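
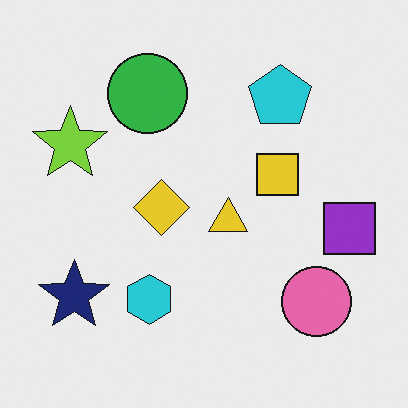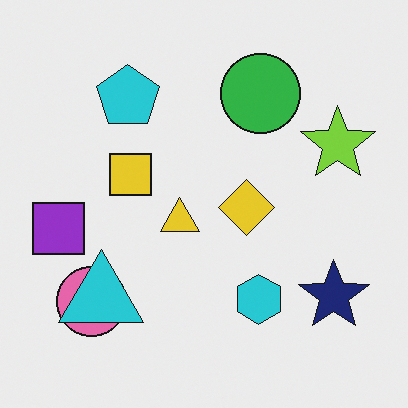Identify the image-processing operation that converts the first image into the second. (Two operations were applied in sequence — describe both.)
This is the original image flipped horizontally (left ↔ right), then overlaid with an additional cyan triangle.

The purple square is in the right of the first image and the left of the second — shapes on opposite sides of the vertical midline have swapped in a mirror flip. A cyan triangle appears in the second image that is absent from the first.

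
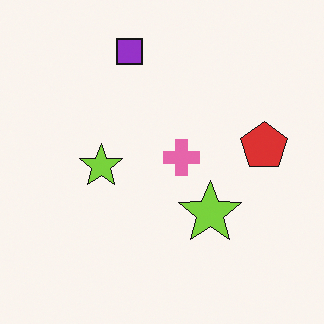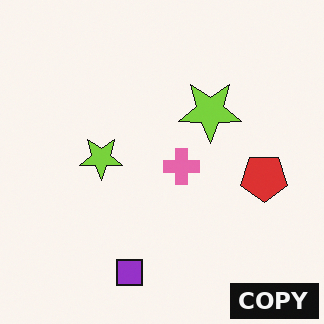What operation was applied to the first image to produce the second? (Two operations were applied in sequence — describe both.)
The transformation is: flipped vertically (top ↔ bottom), then watermarked with the text "COPY" in the lower-right corner.

The purple square is in the top of the first image and the bottom of the second — shapes on opposite sides of the horizontal midline have swapped in a mirror flip. A dark label reading "COPY" appears in the lower-right corner.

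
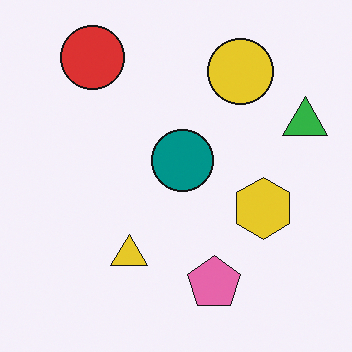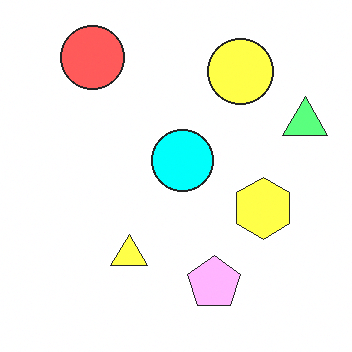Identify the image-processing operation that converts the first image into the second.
Substantially brightened.

Every pixel — background and shapes alike — is uniformly brightened.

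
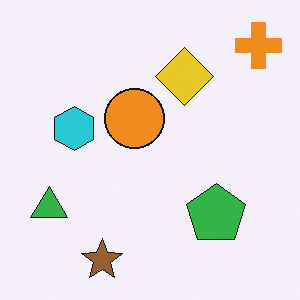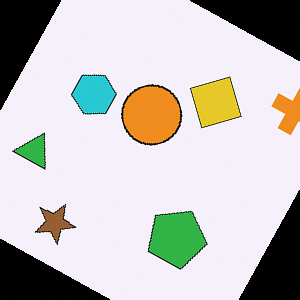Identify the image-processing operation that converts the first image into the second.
The image was rotated clockwise by a clearly visible amount.

Every shape is tilted by the same angle and the image corners show triangular fill wedges — a whole-image rotation by a non-right angle.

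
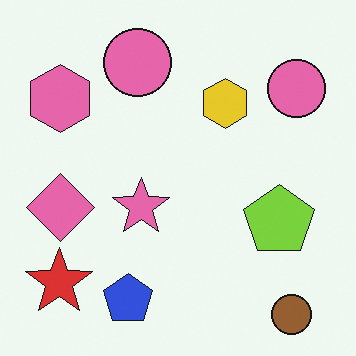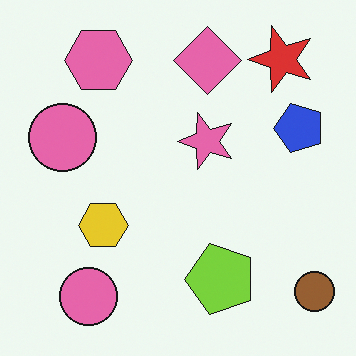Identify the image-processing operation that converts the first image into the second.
The second image is the first transposed (reflected across the top-left ↔ bottom-right diagonal).

Shapes have swapped their row and column positions — what was in the top-right is now in the bottom-left — a diagonal reflection.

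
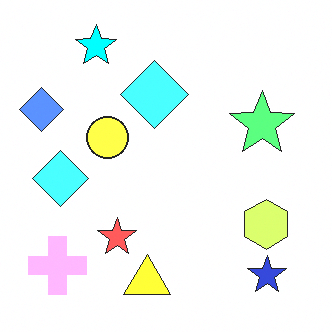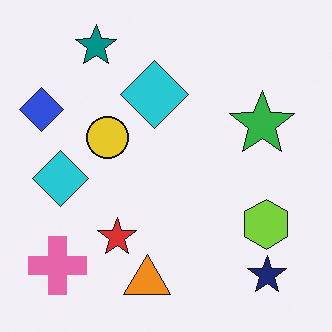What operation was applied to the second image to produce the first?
Noticeably brightened.

Every pixel — background and shapes alike — is uniformly brightened.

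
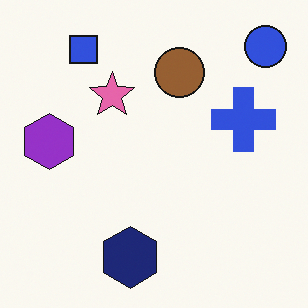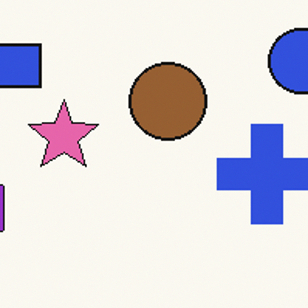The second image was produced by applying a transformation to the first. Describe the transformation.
Cropped slightly and scaled back up.

The visible shapes are larger and the field of view is narrower; shapes near the original edges may be partly or wholly outside the frame — a crop-and-rescale.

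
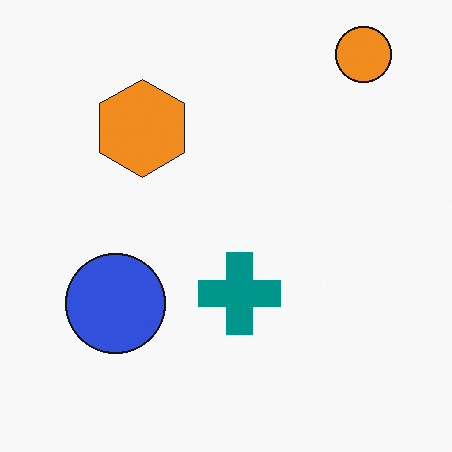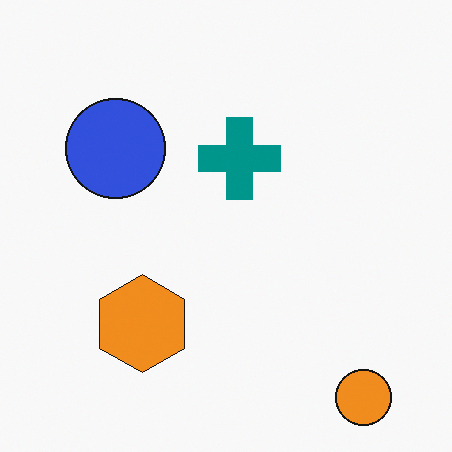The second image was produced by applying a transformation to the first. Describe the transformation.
The image was flipped vertically (top ↔ bottom).

The orange circle is in the top-right of the first image and the bottom-right of the second — shapes on opposite sides of the horizontal midline have swapped in a mirror flip.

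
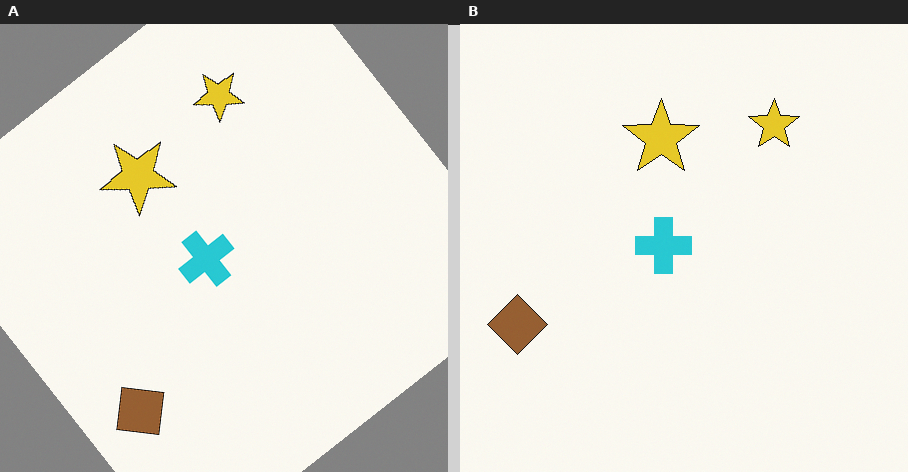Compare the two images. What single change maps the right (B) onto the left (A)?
It was rotated counter-clockwise by a large amount — several tens of degrees.

Every shape is tilted by the same angle and the image corners show triangular fill wedges — a whole-image rotation by a non-right angle.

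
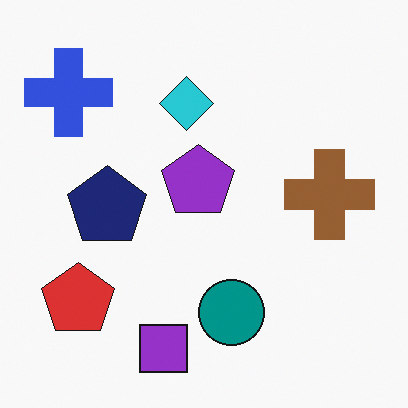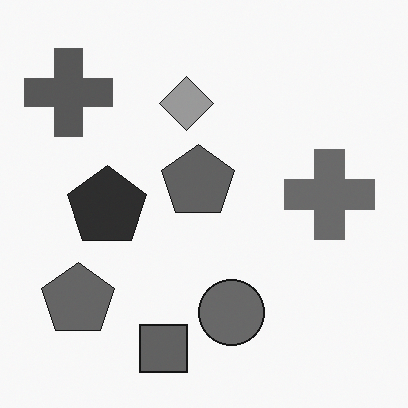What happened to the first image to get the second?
It was converted to grayscale.

All color is removed — every shape is now a shade of grey.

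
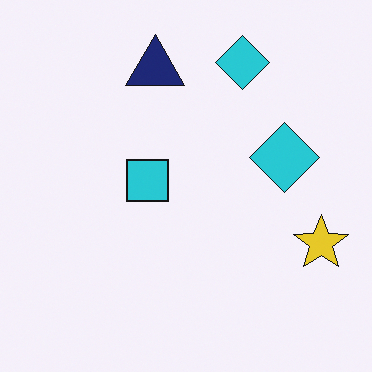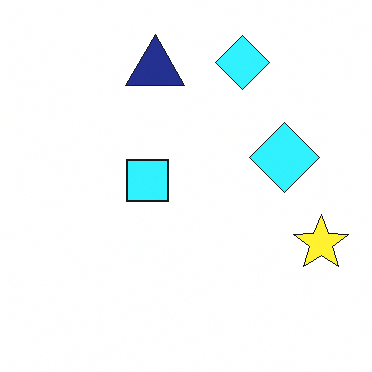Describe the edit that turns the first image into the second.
The second image is the first slightly brightened.

Every pixel — background and shapes alike — is uniformly brightened.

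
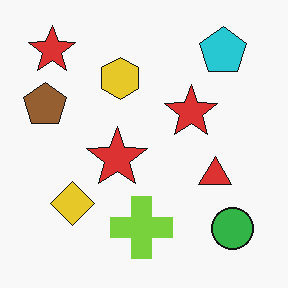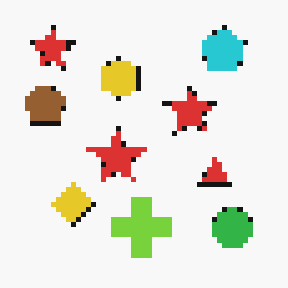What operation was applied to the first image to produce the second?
The transformation is: lightly pixelated (a mild mosaic effect).

Shapes are reduced to large square blocks; fine edges and outlines are lost — a downscale-then-upscale (mosaic) effect.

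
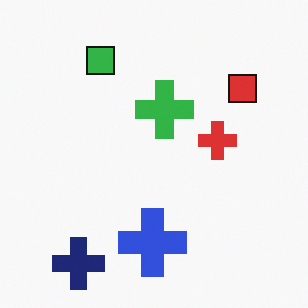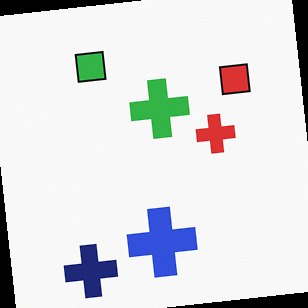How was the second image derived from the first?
The second image is the first rotated counter-clockwise by a slight angle.

Every shape is tilted by the same angle and the image corners show triangular fill wedges — a whole-image rotation by a non-right angle.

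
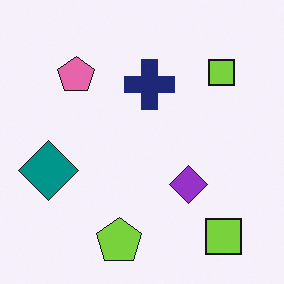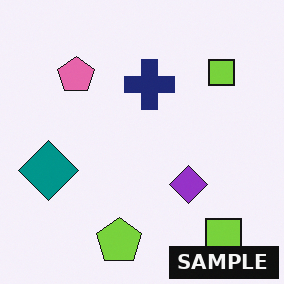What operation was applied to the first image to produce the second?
The image was watermarked with the text "SAMPLE" in the lower-right corner.

A dark label reading "SAMPLE" appears in the lower-right corner.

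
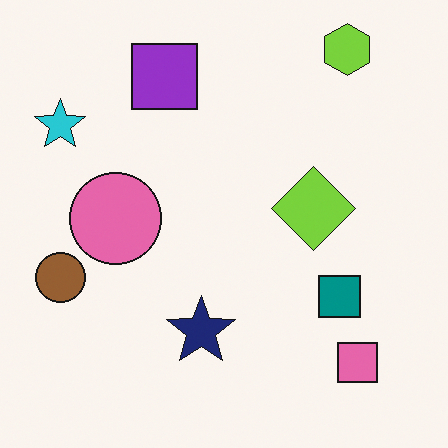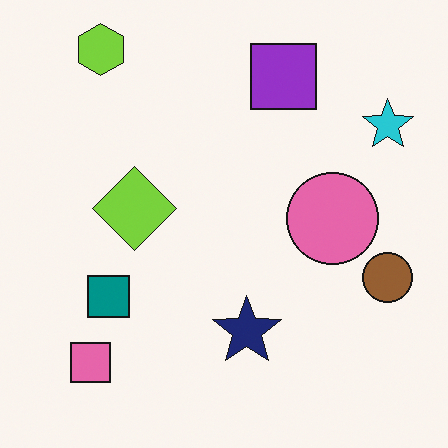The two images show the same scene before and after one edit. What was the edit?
This is the original image flipped horizontally (left ↔ right).

The brown circle is in the left of the first image and the right of the second — shapes on opposite sides of the vertical midline have swapped in a mirror flip.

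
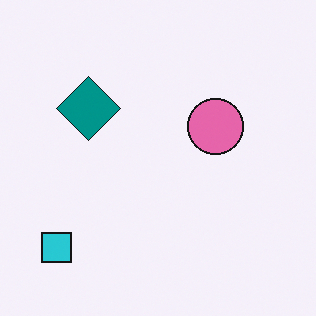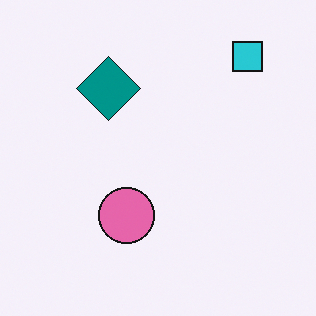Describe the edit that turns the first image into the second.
It was transposed (reflected across the top-left ↔ bottom-right diagonal).

Shapes have swapped their row and column positions — what was in the top-right is now in the bottom-left — a diagonal reflection.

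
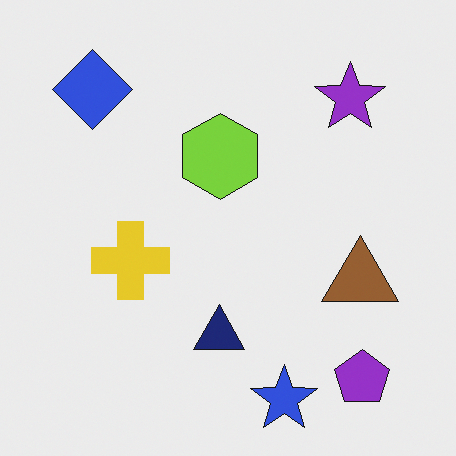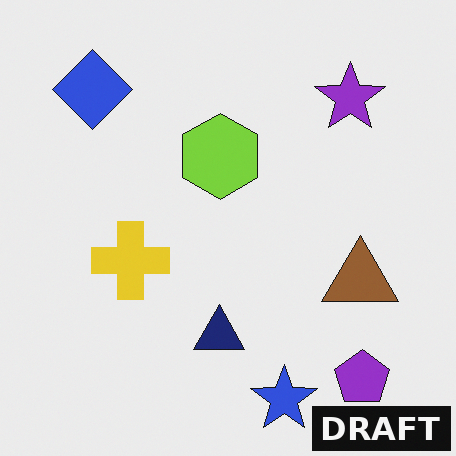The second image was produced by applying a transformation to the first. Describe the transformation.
The image was watermarked with the text "DRAFT" in the lower-right corner.

A dark label reading "DRAFT" appears in the lower-right corner.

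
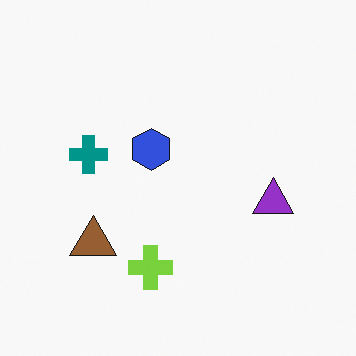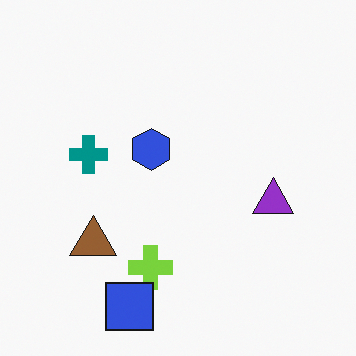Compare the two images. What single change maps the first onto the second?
Overlaid with an additional blue square.

A blue square appears in the second image that is absent from the first.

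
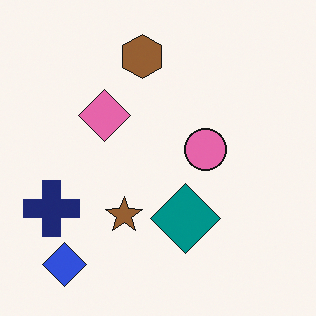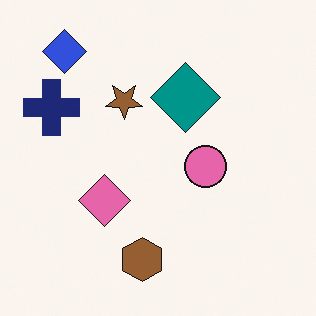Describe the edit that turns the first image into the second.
Flipped vertically (top ↔ bottom).

The blue diamond is in the bottom-left of the first image and the top-left of the second — shapes on opposite sides of the horizontal midline have swapped in a mirror flip.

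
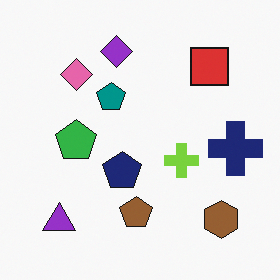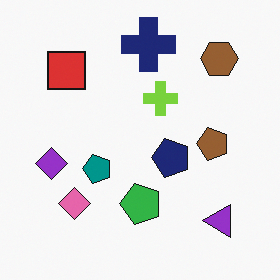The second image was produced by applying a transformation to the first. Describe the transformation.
The transformation is: rotated 90° counter-clockwise.

The purple triangle sits in the bottom-left of the first image and the bottom-right of the second — consistent with a whole-image 90° counter-clockwise rotation.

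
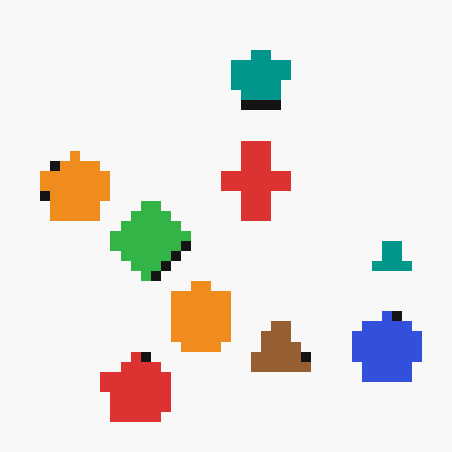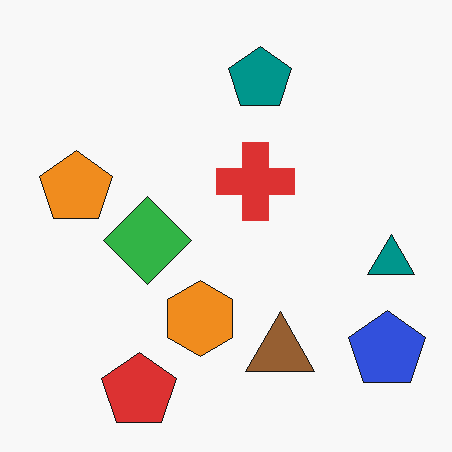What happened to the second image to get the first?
The transformation is: coarsely pixelated.

Shapes are reduced to large square blocks; fine edges and outlines are lost — a downscale-then-upscale (mosaic) effect.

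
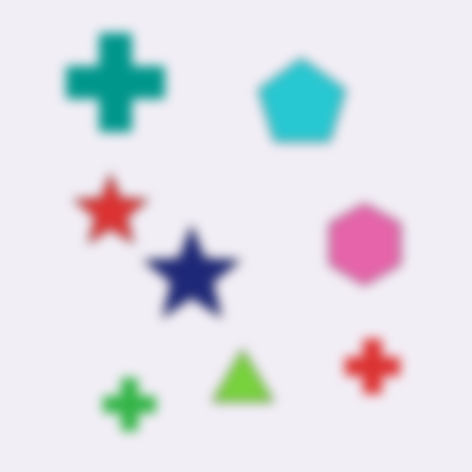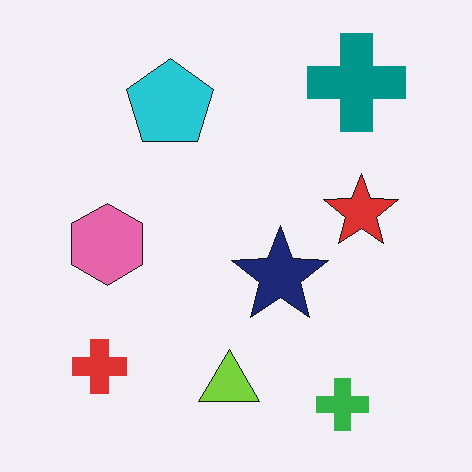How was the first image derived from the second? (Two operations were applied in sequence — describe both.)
The image was flipped horizontally (left ↔ right), then strongly gaussian-blurred.

The red cross is in the bottom-left of the second image and the bottom-right of the first — shapes on opposite sides of the vertical midline have swapped in a mirror flip. Shape edges and outlines are uniformly softened across the whole image.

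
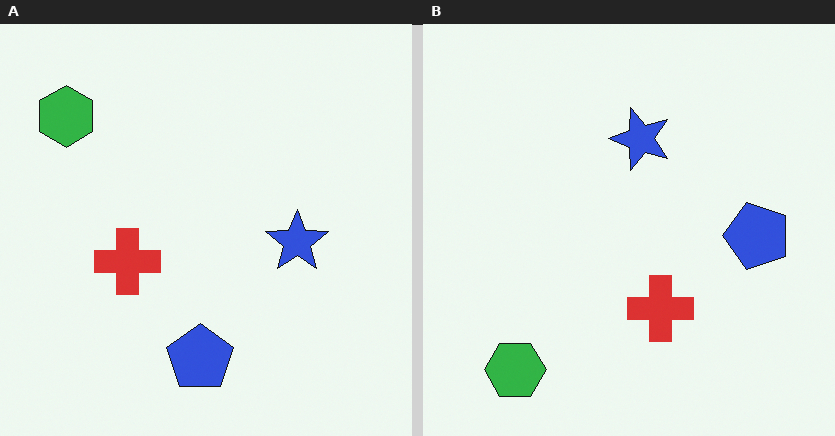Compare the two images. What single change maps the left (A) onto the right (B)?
It was rotated 90° counter-clockwise.

The green hexagon sits in the top-left of the left (A) image and the bottom-left of the right (B) — consistent with a whole-image 90° counter-clockwise rotation.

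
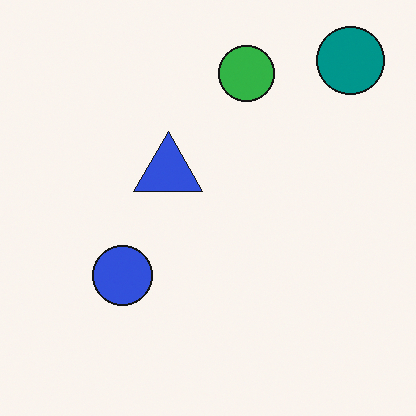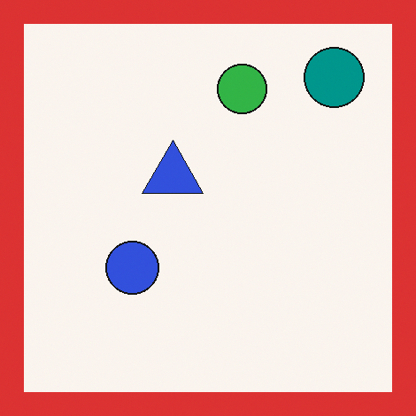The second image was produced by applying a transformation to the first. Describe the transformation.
The transformation is: framed with a red border.

A solid red frame runs around the edge of the second image, with the content slightly shrunk inside it.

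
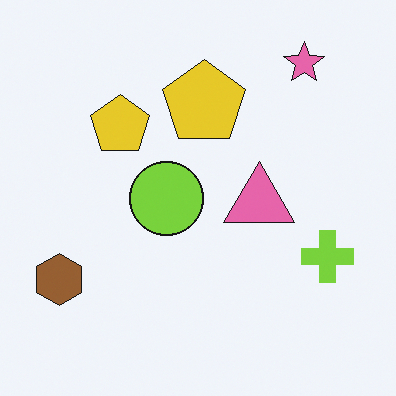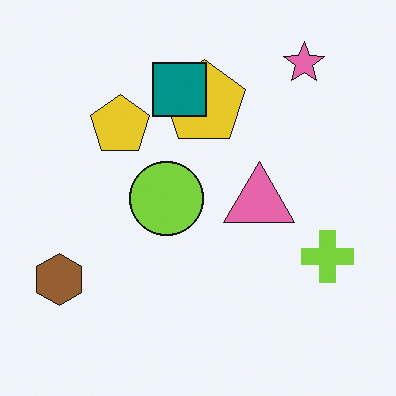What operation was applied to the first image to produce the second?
The transformation is: overlaid with an additional teal square.

A teal square appears in the second image that is absent from the first.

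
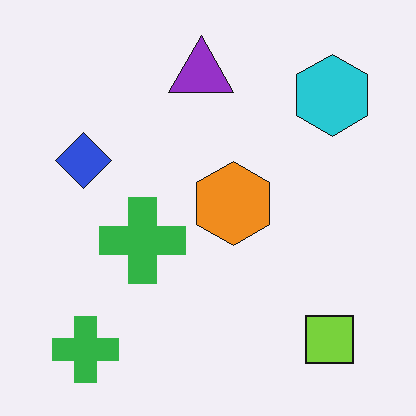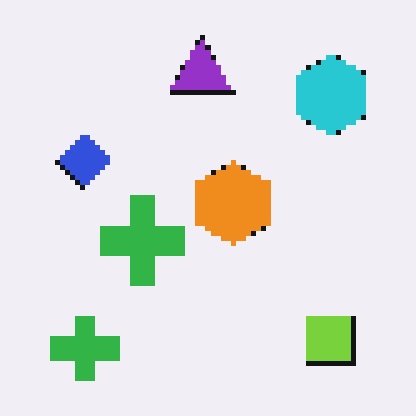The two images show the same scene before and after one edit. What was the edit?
The image was mildly pixelated.

Shapes are reduced to large square blocks; fine edges and outlines are lost — a downscale-then-upscale (mosaic) effect.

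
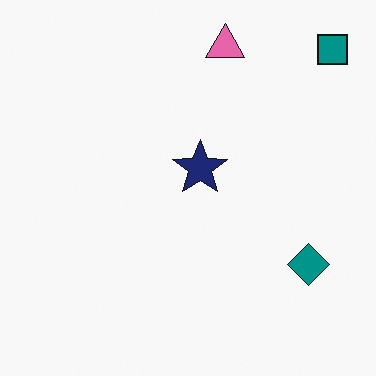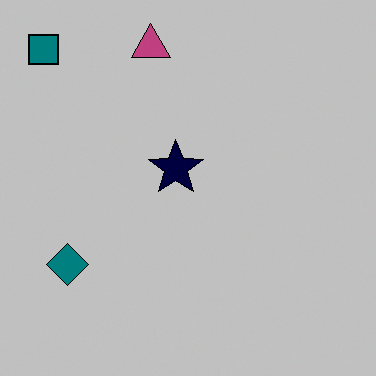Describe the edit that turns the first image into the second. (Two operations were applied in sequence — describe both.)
The transformation is: heavily posterized to just a handful of flat colors, then flipped horizontally (left ↔ right).

Each flat color has snapped to a coarser quantized level — most visibly, the near-white background has dropped to a flat grey. The teal square is in the top-right of the first image and the top-left of the second — shapes on opposite sides of the vertical midline have swapped in a mirror flip.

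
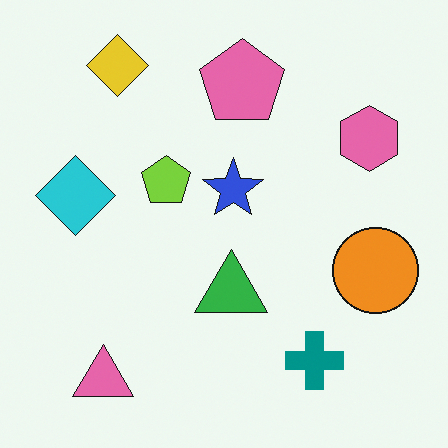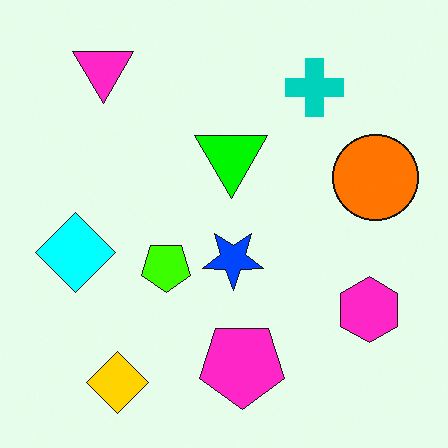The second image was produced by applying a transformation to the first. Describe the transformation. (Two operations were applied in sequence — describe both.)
Heavily oversaturated, then flipped vertically (top ↔ bottom).

All colors are more vivid — a global saturation change. The yellow diamond is in the top-left of the first image and the bottom-left of the second — shapes on opposite sides of the horizontal midline have swapped in a mirror flip.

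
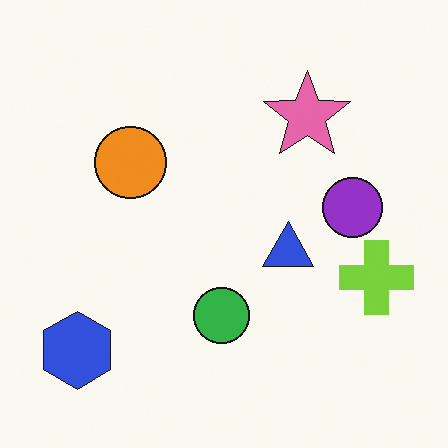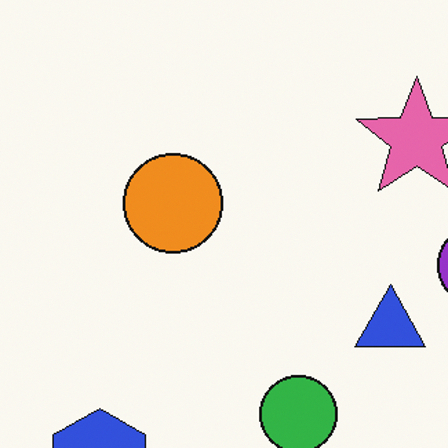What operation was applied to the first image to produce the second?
It was cropped to a modestly smaller region and rescaled.

The visible shapes are larger and the field of view is narrower; shapes near the original edges may be partly or wholly outside the frame — a crop-and-rescale.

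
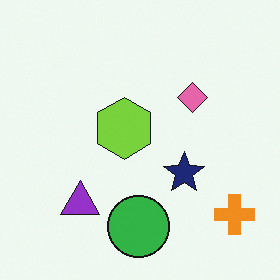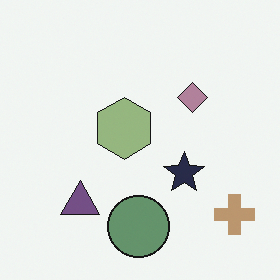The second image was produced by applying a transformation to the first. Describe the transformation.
Heavily desaturated.

All colors are more muted and greyish — a global saturation change.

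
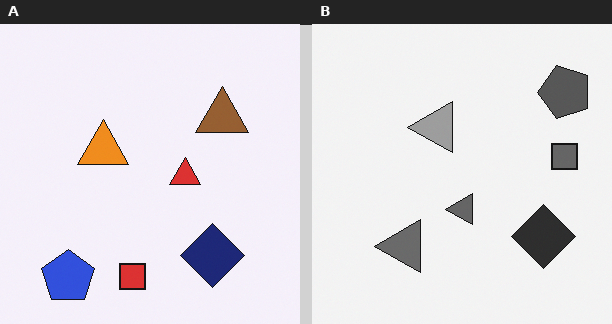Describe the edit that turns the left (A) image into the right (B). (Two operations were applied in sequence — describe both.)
The right (B) image is the left (A) transposed (reflected across the top-left ↔ bottom-right diagonal), then converted to grayscale.

Shapes have swapped their row and column positions — what was in the top-right is now in the bottom-left — a diagonal reflection. All color is removed — every shape is now a shade of grey.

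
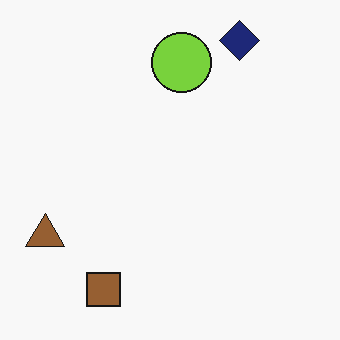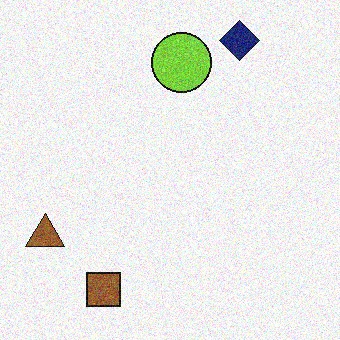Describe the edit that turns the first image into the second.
Degraded with moderate additive noise.

Random speckle covers the whole image, including the flat background.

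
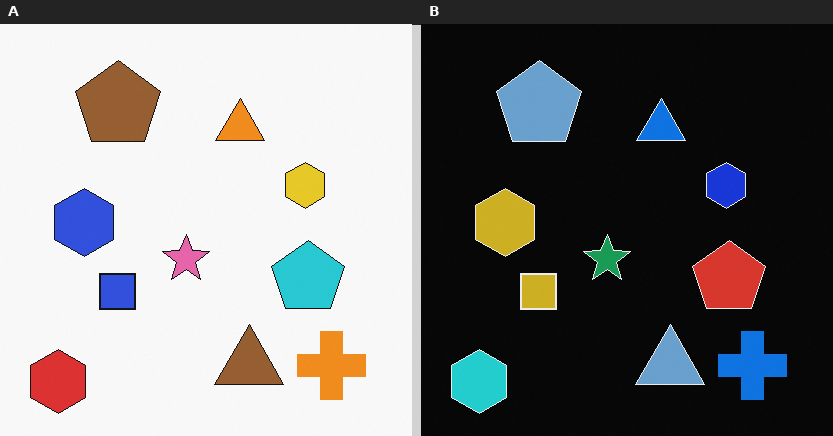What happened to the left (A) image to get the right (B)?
The transformation is: color-inverted (negative).

The light background has become dark and every shape's color is its complement — a photographic negative.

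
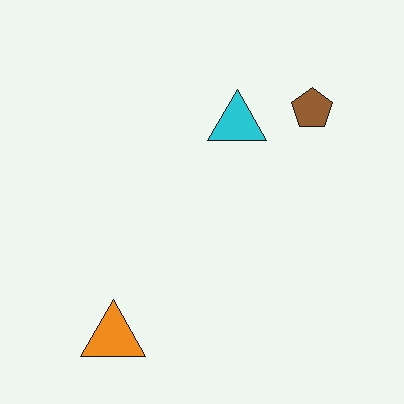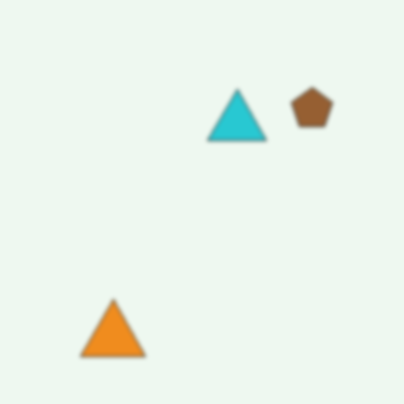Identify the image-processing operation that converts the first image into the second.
The second image is the first given a subtle gaussian blur.

Shape edges and outlines are uniformly softened across the whole image.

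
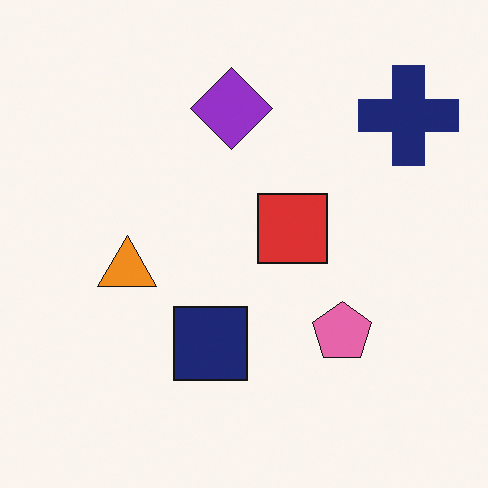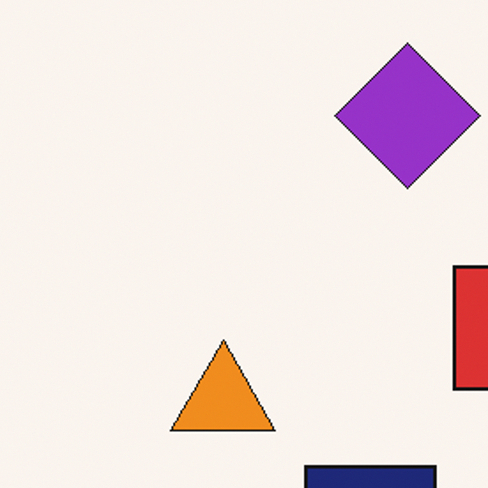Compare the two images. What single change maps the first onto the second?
The image was cropped tightly and scaled back up.

The visible shapes are larger and the field of view is narrower; shapes near the original edges may be partly or wholly outside the frame — a crop-and-rescale.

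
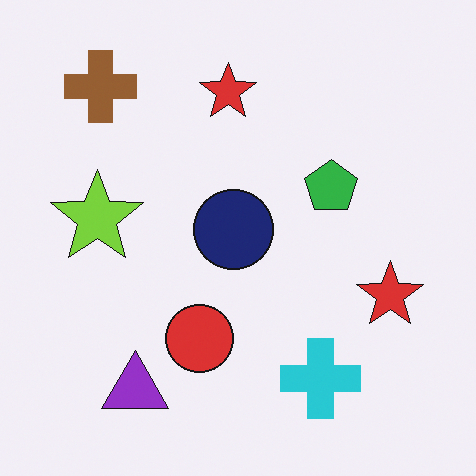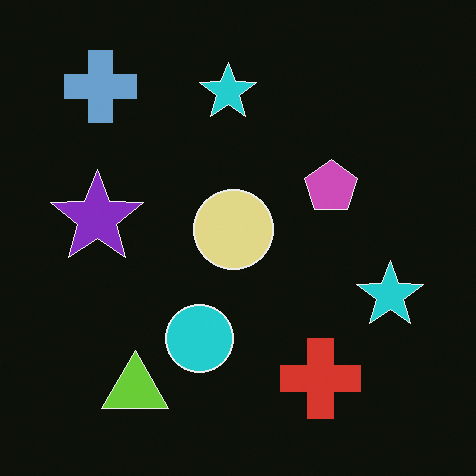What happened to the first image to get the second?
The image was color-inverted (negative).

The light background has become dark and every shape's color is its complement — a photographic negative.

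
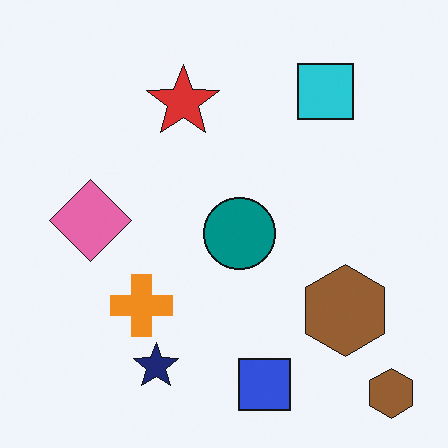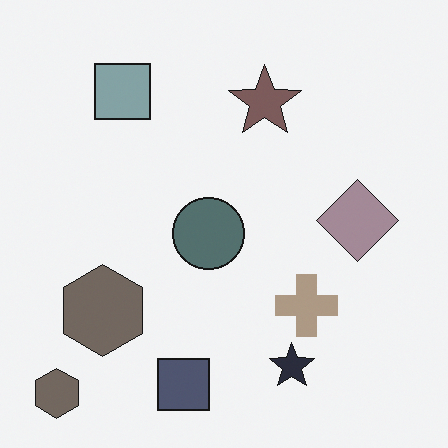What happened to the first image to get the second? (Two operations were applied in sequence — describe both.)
This is the original image flipped horizontally (left ↔ right), then heavily desaturated.

The pink diamond is in the left of the first image and the right of the second — shapes on opposite sides of the vertical midline have swapped in a mirror flip. All colors are more muted and greyish — a global saturation change.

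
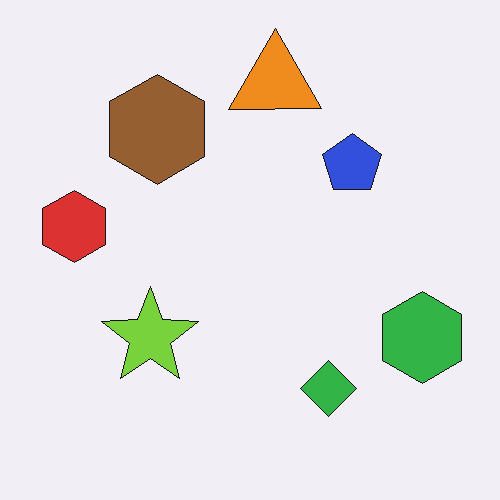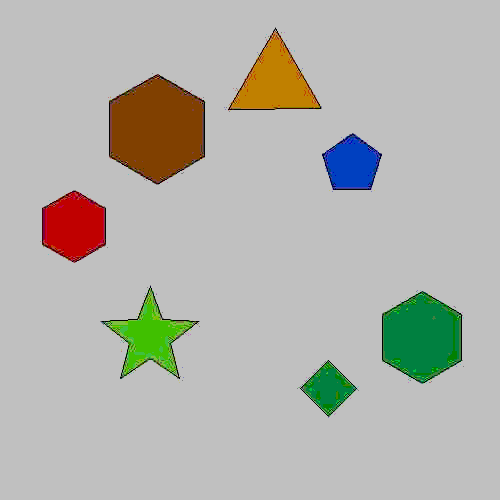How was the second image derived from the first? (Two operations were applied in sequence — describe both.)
The transformation is: degraded with heavy JPEG compression, then aggressively posterized.

Blocky 8×8 compression artifacts appear around shape edges and the flat background shows ringing — characteristic JPEG degradation. Each flat color has snapped to a coarser quantized level — most visibly, the near-white background has dropped to a flat grey.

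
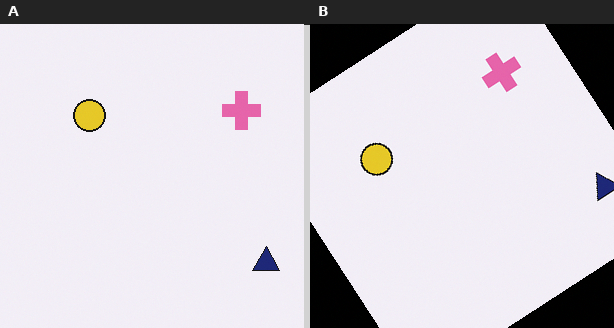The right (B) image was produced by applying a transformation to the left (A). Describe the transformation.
This is the original image rotated counter-clockwise by a large amount — several tens of degrees.

Every shape is tilted by the same angle and the image corners show triangular fill wedges — a whole-image rotation by a non-right angle.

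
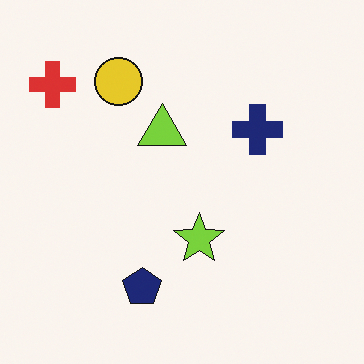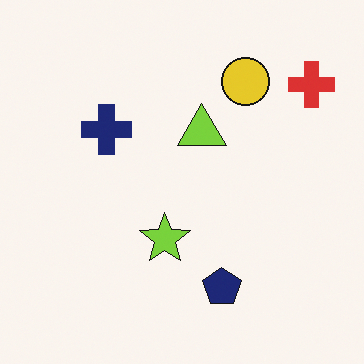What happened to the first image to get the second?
Flipped horizontally (left ↔ right).

The red cross is in the top-left of the first image and the top-right of the second — shapes on opposite sides of the vertical midline have swapped in a mirror flip.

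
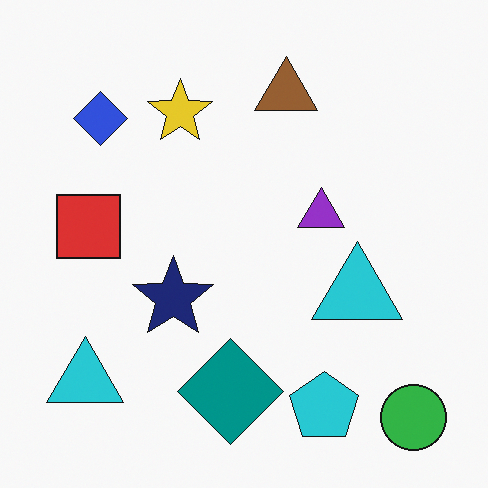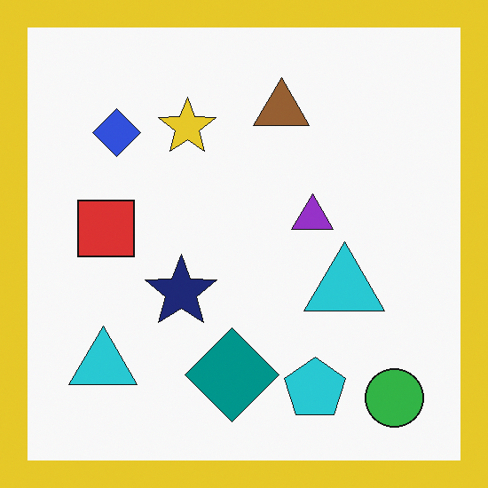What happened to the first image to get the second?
The second image is the first framed with a yellow border.

A solid yellow frame runs around the edge of the second image, with the content slightly shrunk inside it.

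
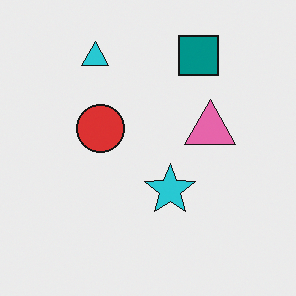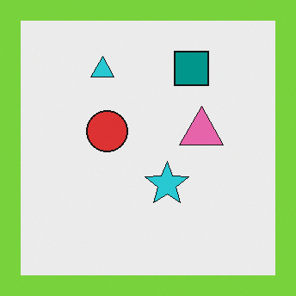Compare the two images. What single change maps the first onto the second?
It was framed with a lime border.

A solid lime frame runs around the edge of the second image, with the content slightly shrunk inside it.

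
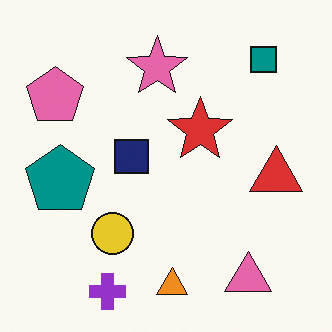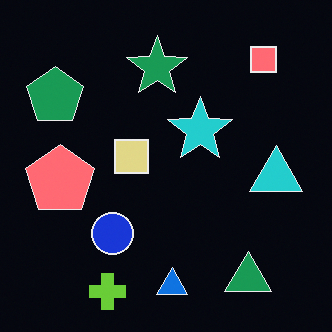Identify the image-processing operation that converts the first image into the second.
It was color-inverted (negative).

The light background has become dark and every shape's color is its complement — a photographic negative.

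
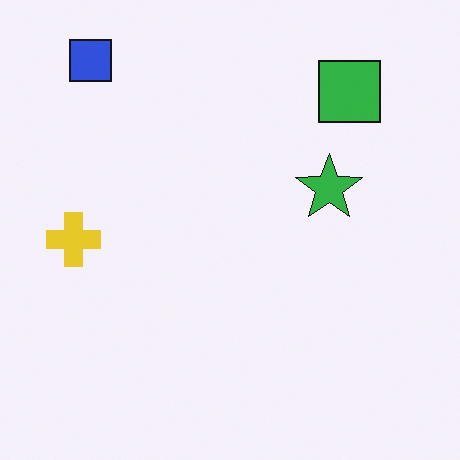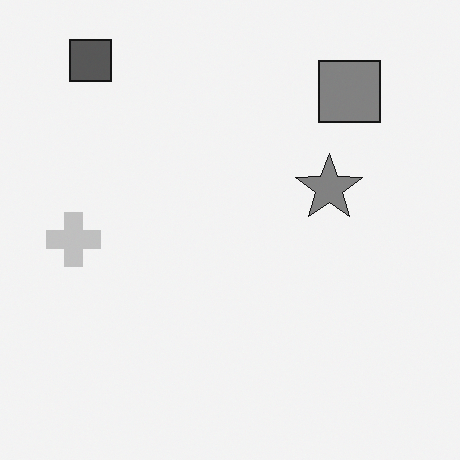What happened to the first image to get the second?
The transformation is: converted to grayscale.

All color is removed — every shape is now a shade of grey.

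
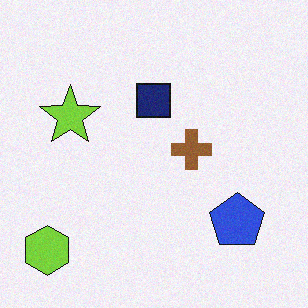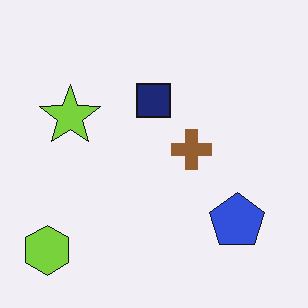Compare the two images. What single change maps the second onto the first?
The transformation is: degraded with subtle gaussian noise.

Random speckle covers the whole image, including the flat background.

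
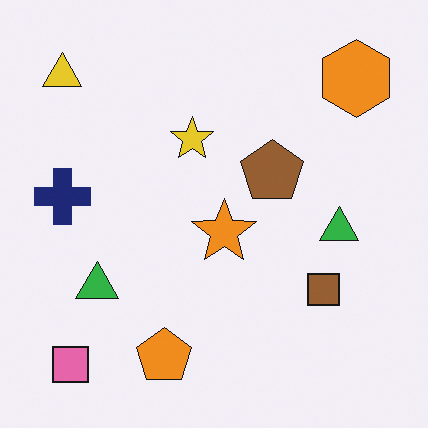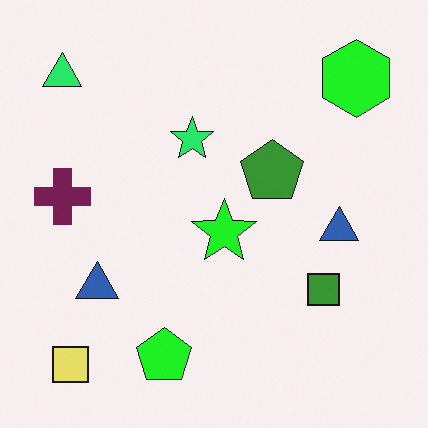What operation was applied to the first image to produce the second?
The image was hue-shifted through roughly a third of the color wheel.

Every shape's color has rotated by the same amount around the hue wheel — a uniform hue shift.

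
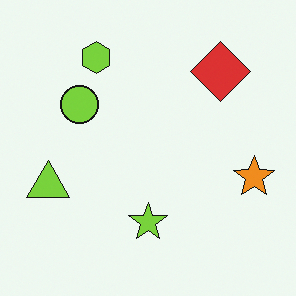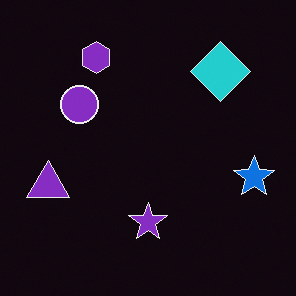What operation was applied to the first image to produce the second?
The transformation is: color-inverted (negative).

The light background has become dark and every shape's color is its complement — a photographic negative.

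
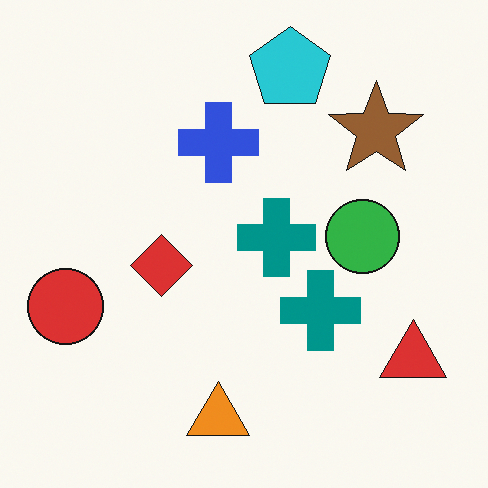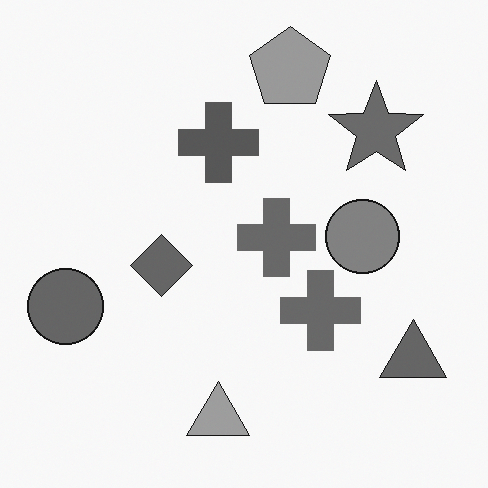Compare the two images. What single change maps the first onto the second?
The second image is the first converted to grayscale.

All color is removed — every shape is now a shade of grey.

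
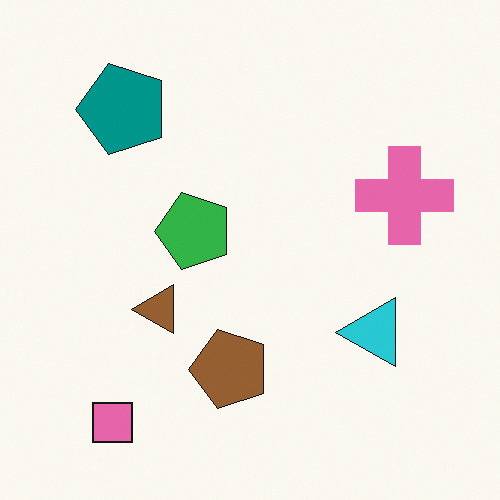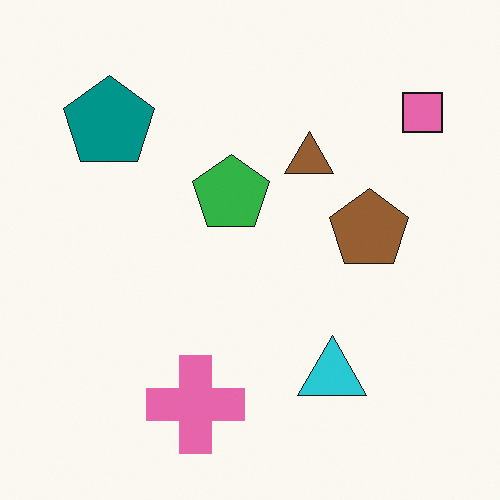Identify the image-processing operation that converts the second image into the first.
This is the original image transposed (reflected across the top-left ↔ bottom-right diagonal).

Shapes have swapped their row and column positions — what was in the top-right is now in the bottom-left — a diagonal reflection.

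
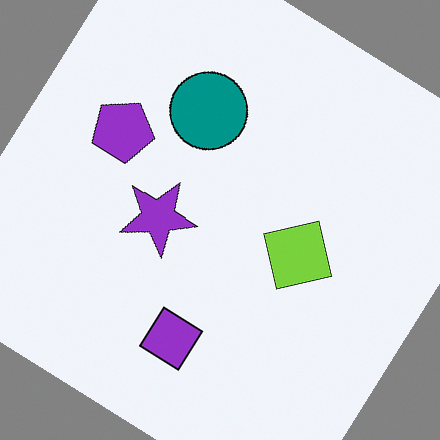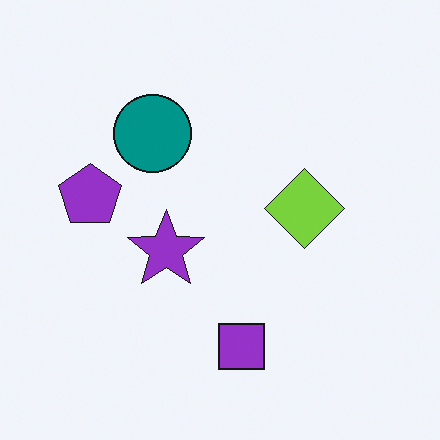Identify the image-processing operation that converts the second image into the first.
It was rotated clockwise by a large amount — several tens of degrees.

Every shape is tilted by the same angle and the image corners show triangular fill wedges — a whole-image rotation by a non-right angle.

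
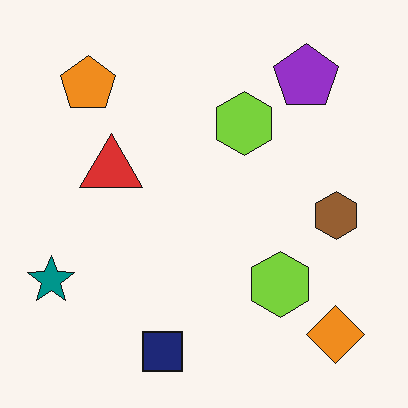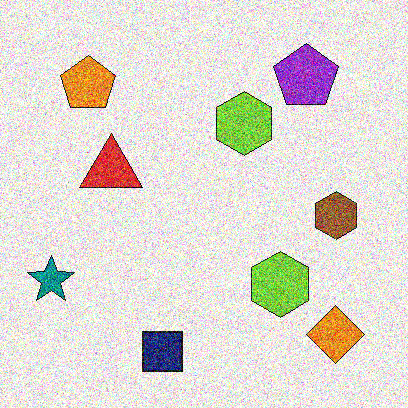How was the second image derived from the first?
The image was degraded with a thick layer of grain.

Random speckle covers the whole image, including the flat background.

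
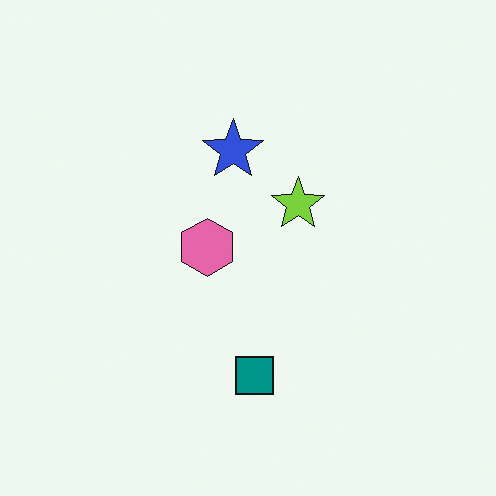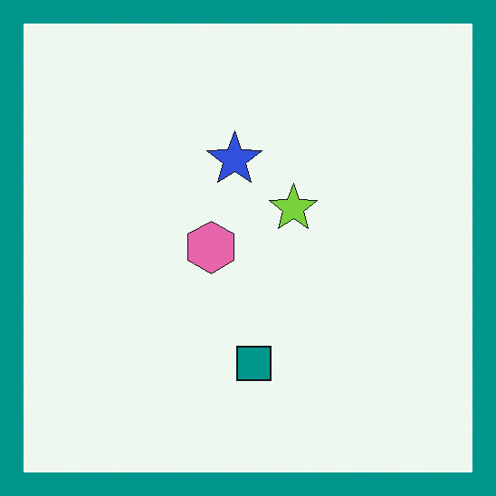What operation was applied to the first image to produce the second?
Framed with a teal border.

A solid teal frame runs around the edge of the second image, with the content slightly shrunk inside it.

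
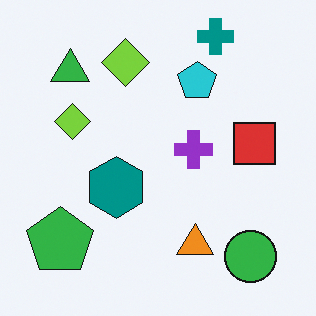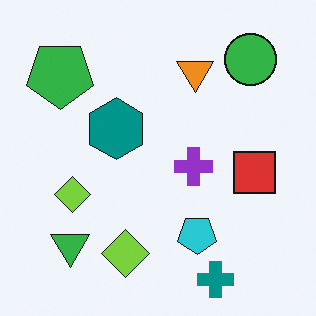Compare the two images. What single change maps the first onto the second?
Flipped vertically (top ↔ bottom).

The teal cross is in the top-right of the first image and the bottom-right of the second — shapes on opposite sides of the horizontal midline have swapped in a mirror flip.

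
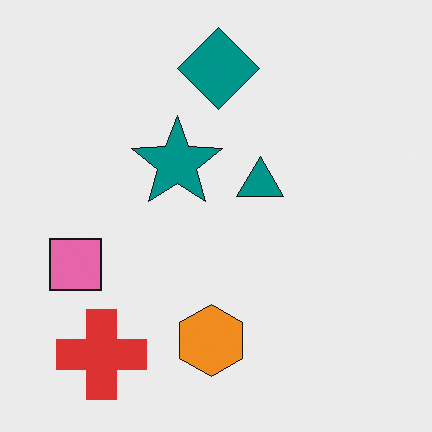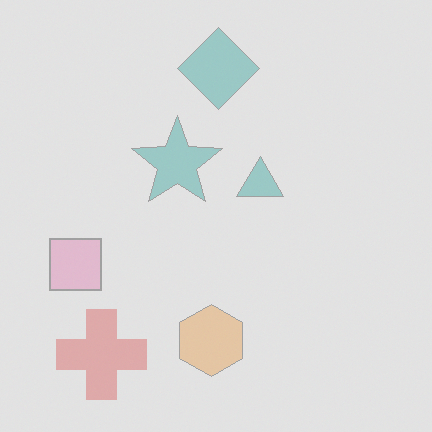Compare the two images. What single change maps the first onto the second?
This is the original image washed out (contrast reduced).

Tones are pushed toward mid-grey across the whole image — a global contrast change.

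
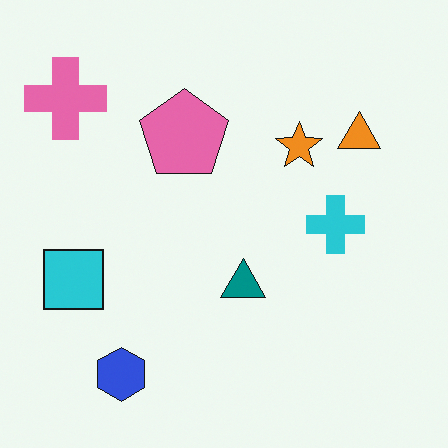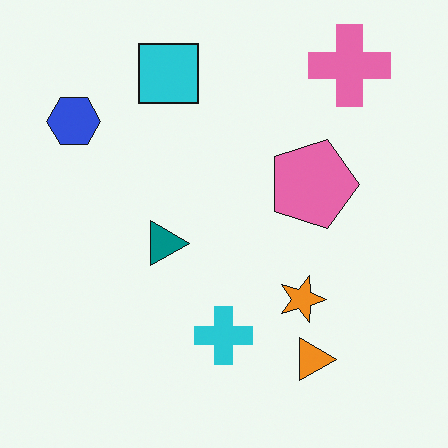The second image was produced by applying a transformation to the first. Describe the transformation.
This is the original image rotated 90° clockwise.

The pink cross sits in the top-left of the first image and the top-right of the second — consistent with a whole-image 90° clockwise rotation.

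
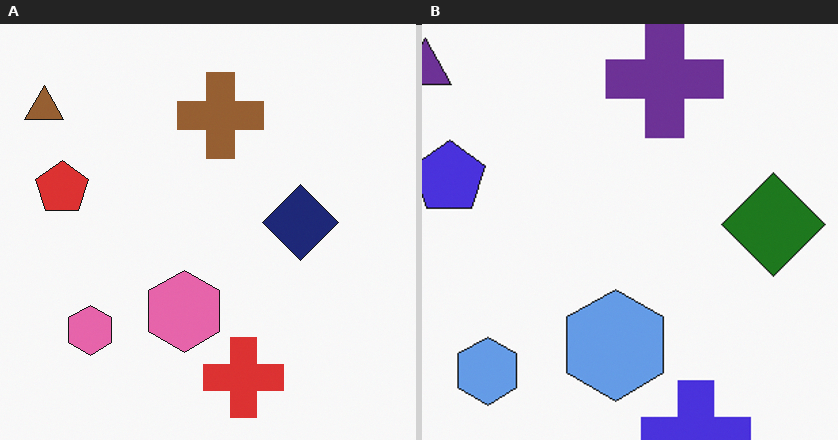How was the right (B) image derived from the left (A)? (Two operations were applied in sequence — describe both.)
It was cropped to a modestly smaller region and rescaled, then hue-shifted through roughly half the color wheel.

The visible shapes are larger and the field of view is narrower; shapes near the original edges may be partly or wholly outside the frame — a crop-and-rescale. Every shape's color has rotated by the same amount around the hue wheel — a uniform hue shift.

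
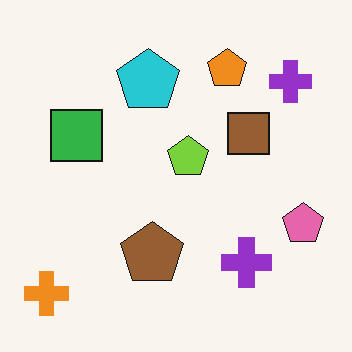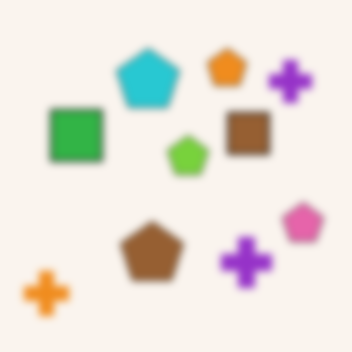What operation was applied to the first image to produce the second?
The second image is the first noticeably gaussian-blurred.

Shape edges and outlines are uniformly softened across the whole image.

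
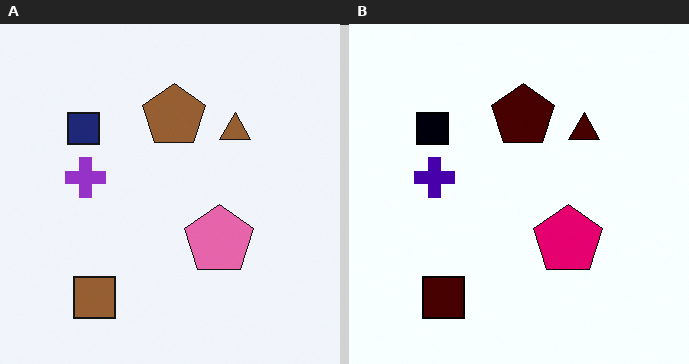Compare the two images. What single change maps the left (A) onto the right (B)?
The transformation is: given much higher contrast.

Tones are pushed away from mid-grey across the whole image — a global contrast change.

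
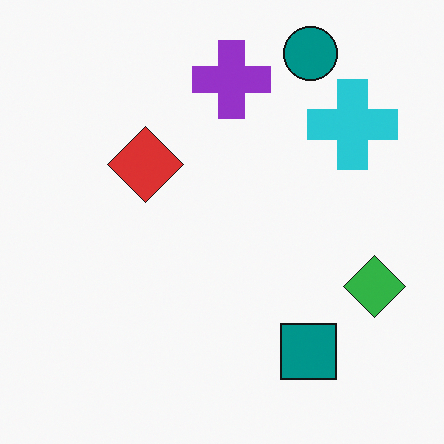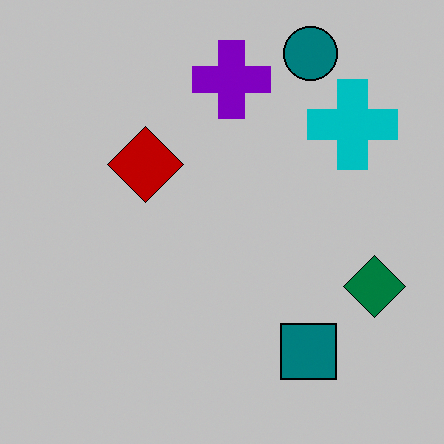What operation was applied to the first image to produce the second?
The transformation is: heavily posterized to just a handful of flat colors.

Each flat color has snapped to a coarser quantized level — most visibly, the near-white background has dropped to a flat grey.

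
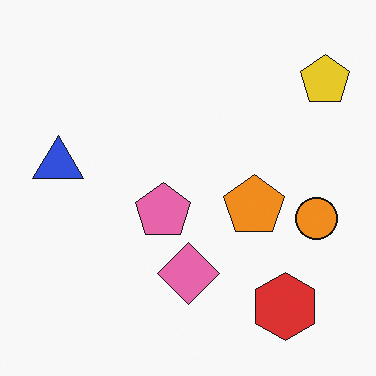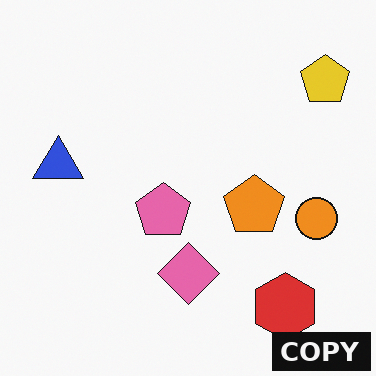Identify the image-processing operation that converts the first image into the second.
This is the original image watermarked with the text "COPY" in the lower-right corner.

A dark label reading "COPY" appears in the lower-right corner.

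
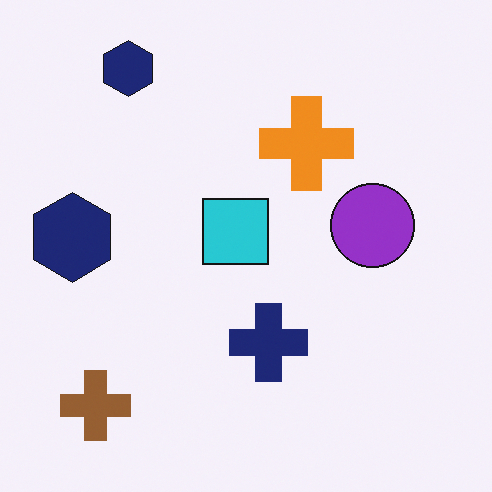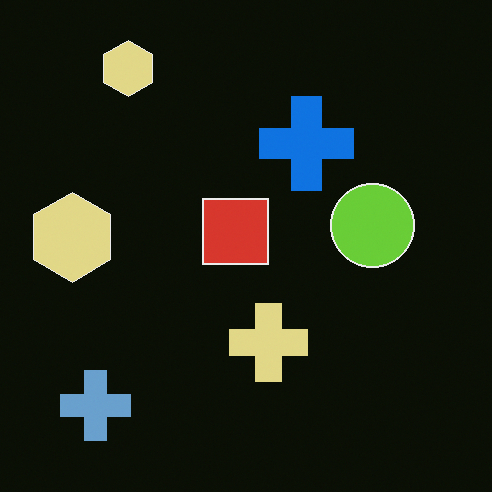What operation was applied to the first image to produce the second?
The second image is the first color-inverted (negative).

The light background has become dark and every shape's color is its complement — a photographic negative.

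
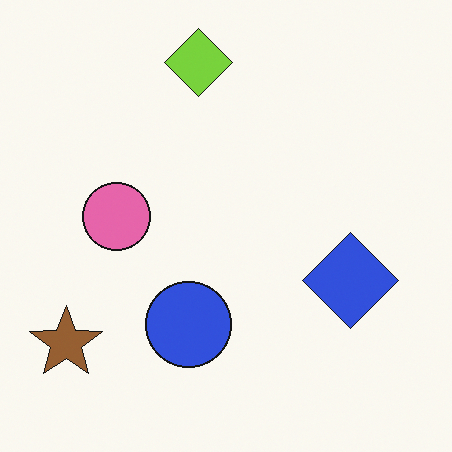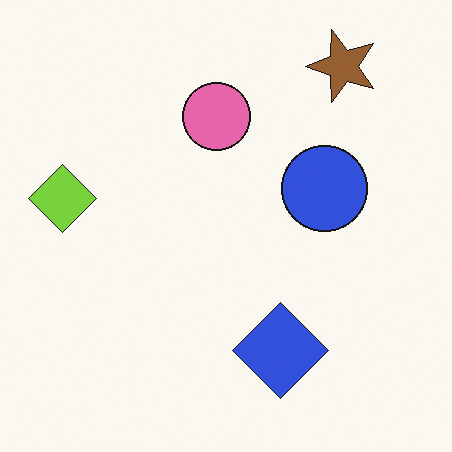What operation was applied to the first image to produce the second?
The transformation is: transposed (reflected across the top-left ↔ bottom-right diagonal).

Shapes have swapped their row and column positions — what was in the top-right is now in the bottom-left — a diagonal reflection.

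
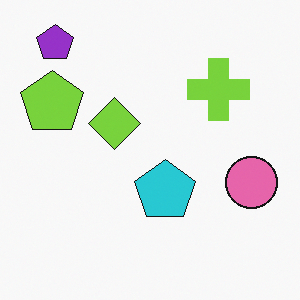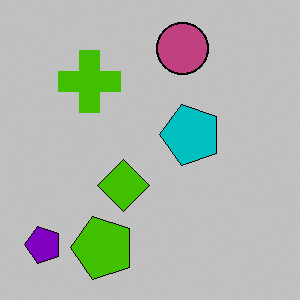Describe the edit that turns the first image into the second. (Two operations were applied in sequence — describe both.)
The second image is the first heavily posterized to just a handful of flat colors, then rotated 90° counter-clockwise.

Each flat color has snapped to a coarser quantized level — most visibly, the near-white background has dropped to a flat grey. The purple pentagon sits in the top-left of the first image and the bottom-left of the second — consistent with a whole-image 90° counter-clockwise rotation.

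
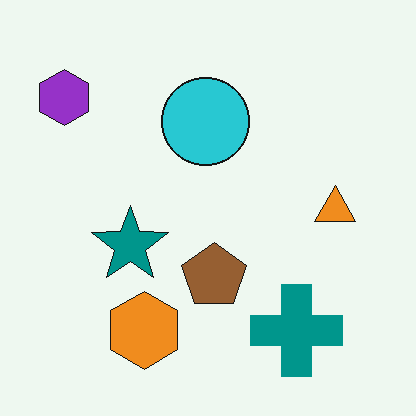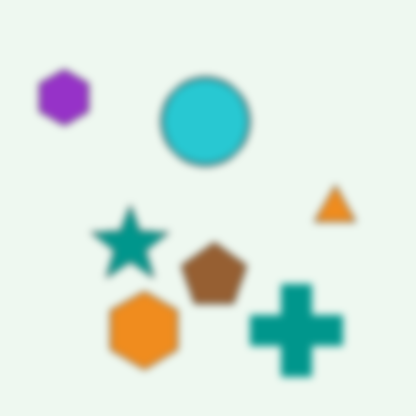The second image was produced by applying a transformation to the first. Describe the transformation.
It was noticeably gaussian-blurred.

Shape edges and outlines are uniformly softened across the whole image.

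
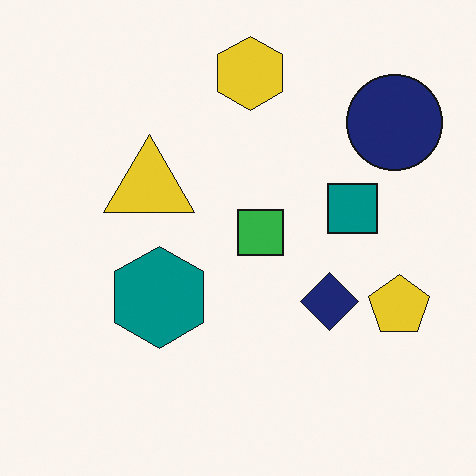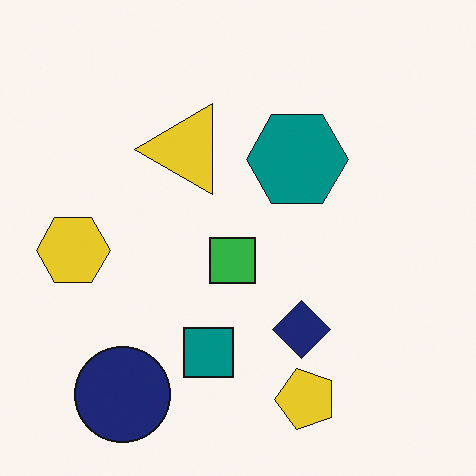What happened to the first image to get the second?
The second image is the first transposed (reflected across the top-left ↔ bottom-right diagonal).

Shapes have swapped their row and column positions — what was in the top-right is now in the bottom-left — a diagonal reflection.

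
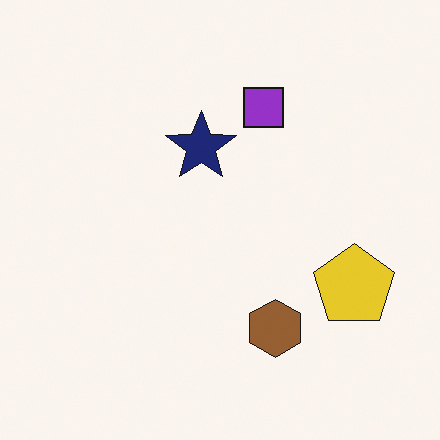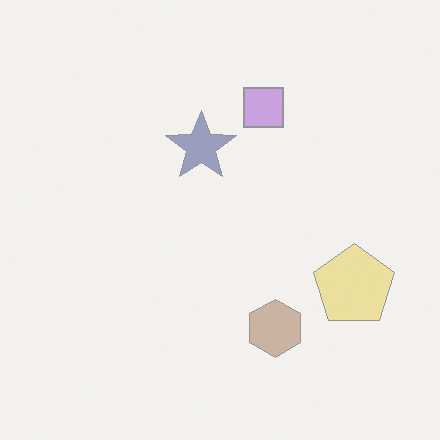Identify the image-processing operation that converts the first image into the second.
The image was given much lower contrast.

Tones are pushed toward mid-grey across the whole image — a global contrast change.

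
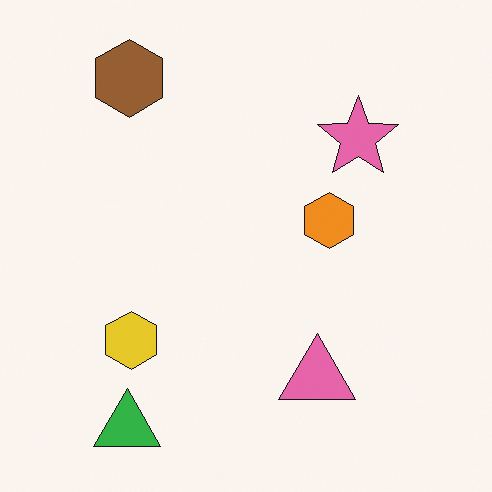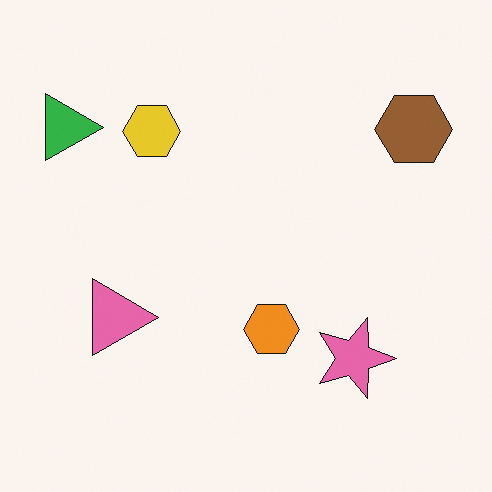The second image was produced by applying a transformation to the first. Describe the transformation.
Rotated 90° clockwise.

The green triangle sits in the bottom-left of the first image and the top-left of the second — consistent with a whole-image 90° clockwise rotation.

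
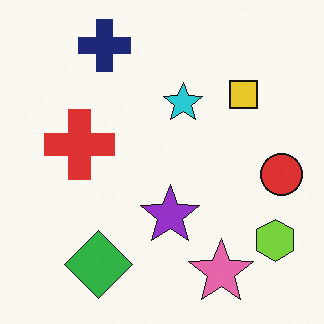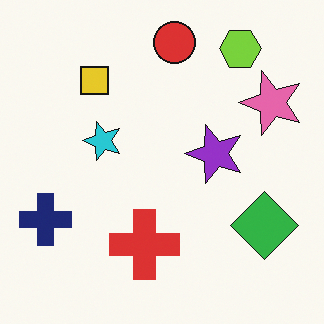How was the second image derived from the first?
The image was rotated 90° counter-clockwise.

The lime hexagon sits in the bottom-right of the first image and the top-right of the second — consistent with a whole-image 90° counter-clockwise rotation.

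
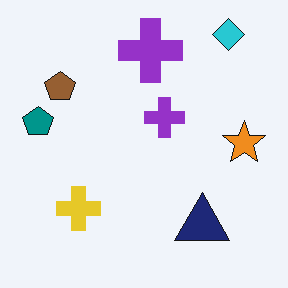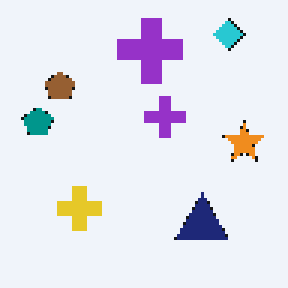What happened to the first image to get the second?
The second image is the first lightly pixelated (a mild mosaic effect).

Shapes are reduced to large square blocks; fine edges and outlines are lost — a downscale-then-upscale (mosaic) effect.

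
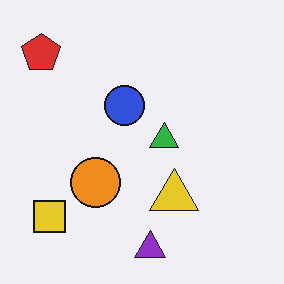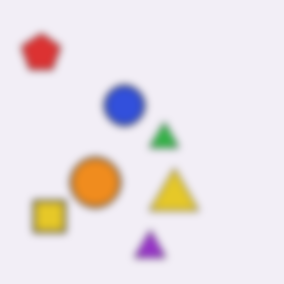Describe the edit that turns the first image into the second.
It was moderately blurred.

Shape edges and outlines are uniformly softened across the whole image.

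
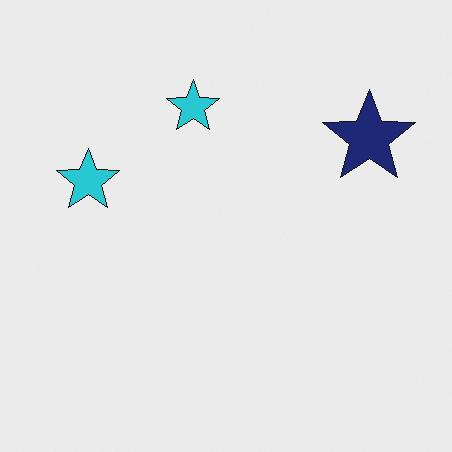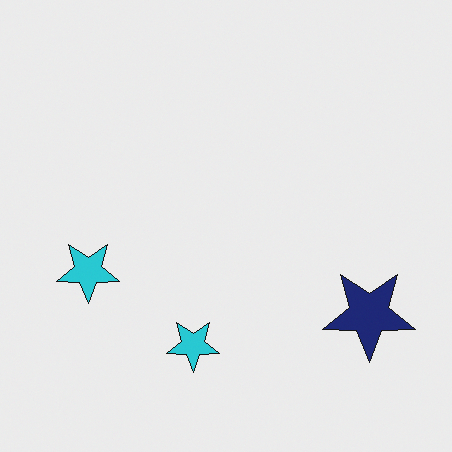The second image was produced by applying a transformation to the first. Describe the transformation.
The transformation is: flipped vertically (top ↔ bottom).

The navy star is in the top-right of the first image and the bottom-right of the second — shapes on opposite sides of the horizontal midline have swapped in a mirror flip.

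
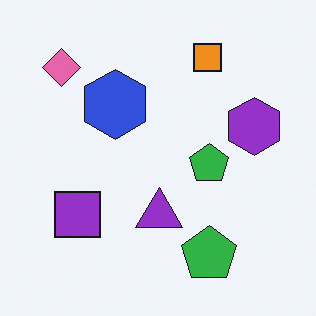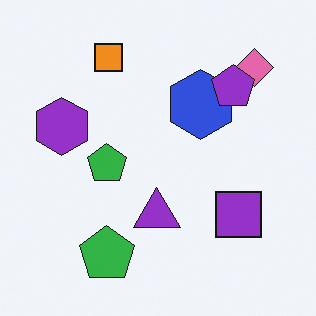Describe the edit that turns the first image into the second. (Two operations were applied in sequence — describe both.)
Flipped horizontally (left ↔ right), then overlaid with an additional purple pentagon.

The pink diamond is in the top-left of the first image and the top-right of the second — shapes on opposite sides of the vertical midline have swapped in a mirror flip. A purple pentagon appears in the second image that is absent from the first.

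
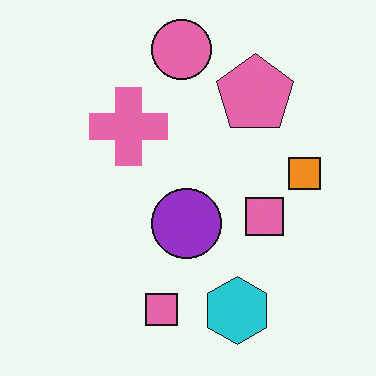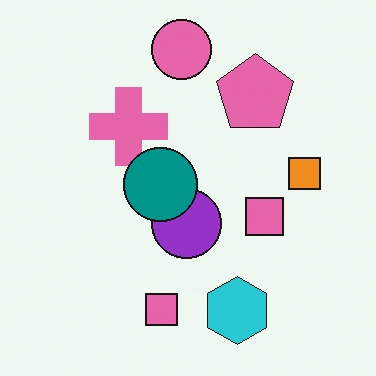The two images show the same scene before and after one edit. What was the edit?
The image was overlaid with an additional teal circle.

A teal circle appears in the second image that is absent from the first.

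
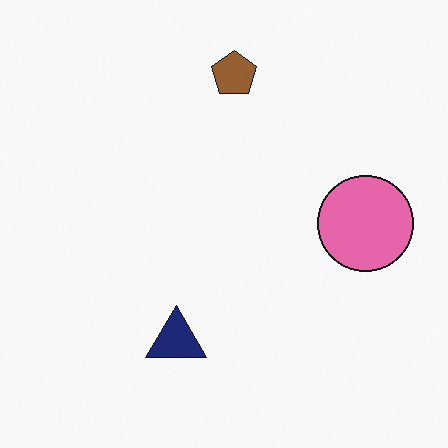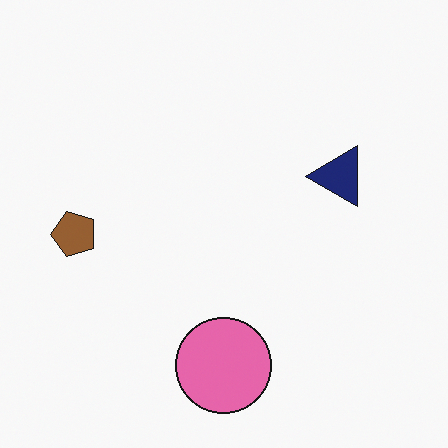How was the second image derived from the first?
The second image is the first transposed (reflected across the top-left ↔ bottom-right diagonal).

Shapes have swapped their row and column positions — what was in the top-right is now in the bottom-left — a diagonal reflection.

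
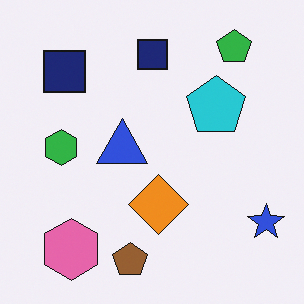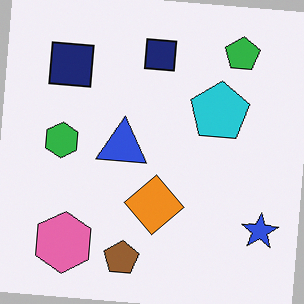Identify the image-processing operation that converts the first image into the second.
The second image is the first rotated clockwise by a slight angle.

Every shape is tilted by the same angle and the image corners show triangular fill wedges — a whole-image rotation by a non-right angle.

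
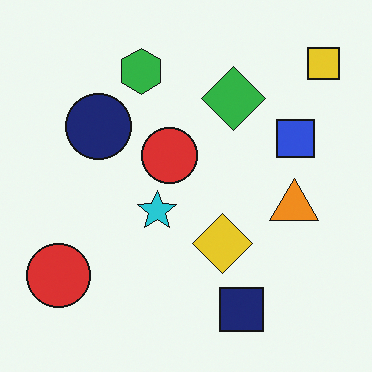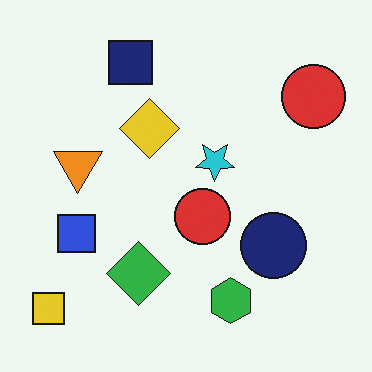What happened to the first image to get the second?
It was rotated 180°.

The yellow square sits in the top-right of the first image and the bottom-left of the second — consistent with a whole-image 180° rotation.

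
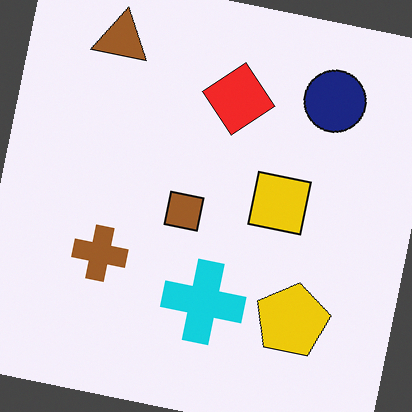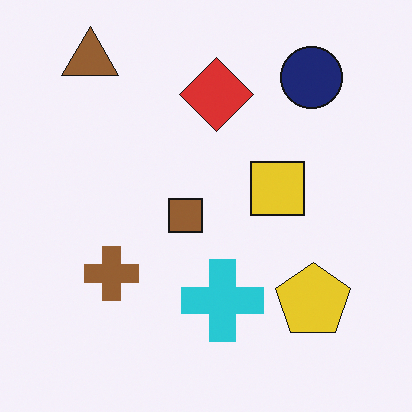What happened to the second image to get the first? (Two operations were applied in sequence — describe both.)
The first image is the second rotated clockwise by a slight angle, then slightly oversaturated.

Every shape is tilted by the same angle and the image corners show triangular fill wedges — a whole-image rotation by a non-right angle. All colors are more vivid — a global saturation change.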